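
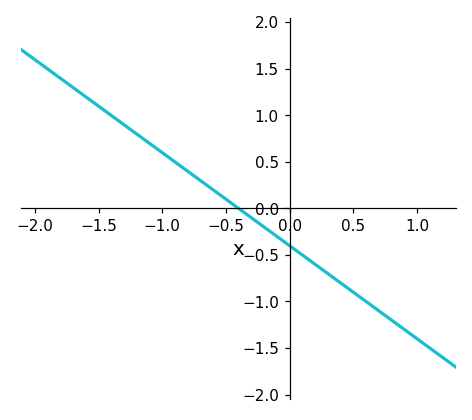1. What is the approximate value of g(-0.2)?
-0.2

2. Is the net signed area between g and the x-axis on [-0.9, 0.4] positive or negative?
negative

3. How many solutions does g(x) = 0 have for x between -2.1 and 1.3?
1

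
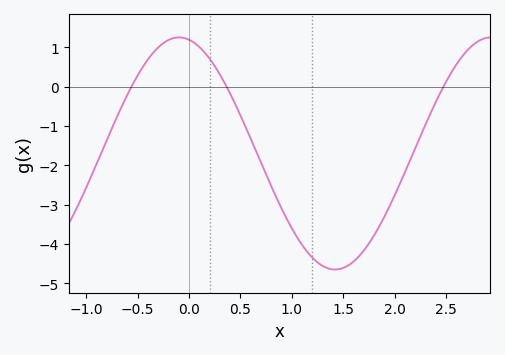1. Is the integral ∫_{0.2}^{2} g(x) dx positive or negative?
negative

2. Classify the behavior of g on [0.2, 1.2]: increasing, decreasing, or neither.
decreasing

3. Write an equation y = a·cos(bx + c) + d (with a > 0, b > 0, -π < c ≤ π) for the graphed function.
y = 2.95cos(2.07x + 0.202) - 1.7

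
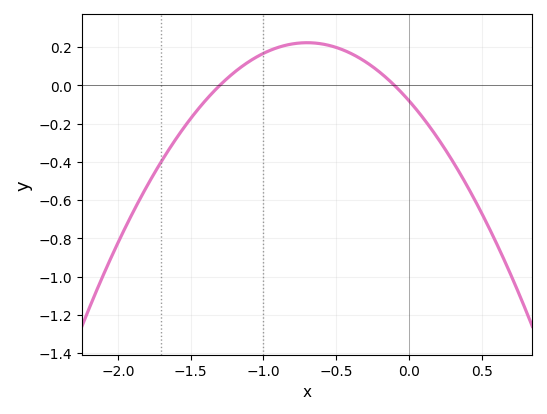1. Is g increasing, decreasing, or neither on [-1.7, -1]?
increasing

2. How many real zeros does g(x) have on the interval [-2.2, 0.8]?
2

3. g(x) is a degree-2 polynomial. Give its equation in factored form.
y = -0.62(x + 1.3)(x + 0.1)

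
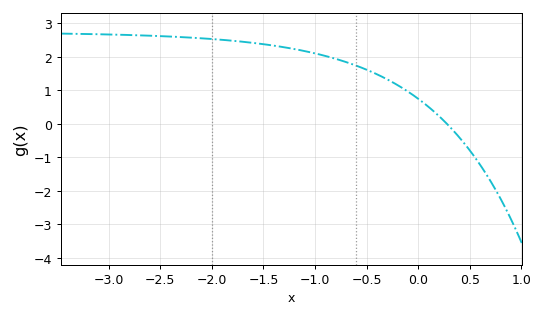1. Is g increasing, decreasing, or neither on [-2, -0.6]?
decreasing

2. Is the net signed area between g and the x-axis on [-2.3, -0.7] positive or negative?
positive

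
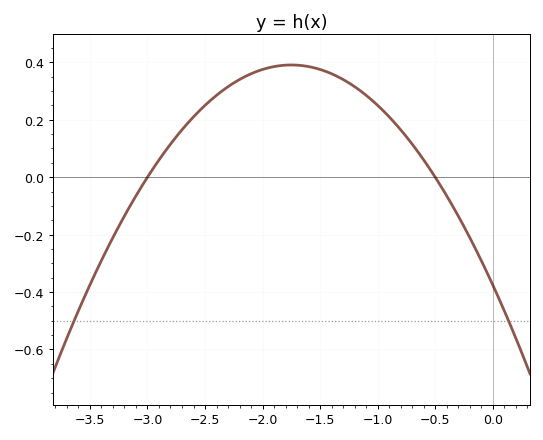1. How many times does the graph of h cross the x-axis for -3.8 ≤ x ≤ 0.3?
2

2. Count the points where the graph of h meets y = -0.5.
2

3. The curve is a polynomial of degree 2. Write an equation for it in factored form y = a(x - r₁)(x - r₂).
y = -0.25(x + 3)(x + 0.5)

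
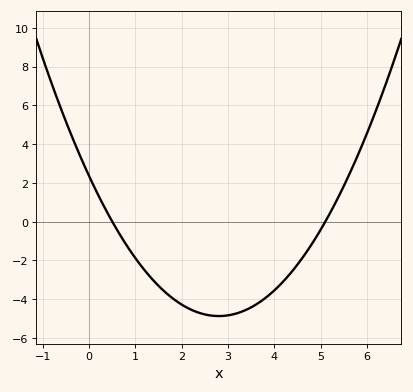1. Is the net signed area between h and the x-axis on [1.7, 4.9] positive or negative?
negative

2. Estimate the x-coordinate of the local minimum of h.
2.8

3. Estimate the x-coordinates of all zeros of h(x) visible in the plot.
0.4, 5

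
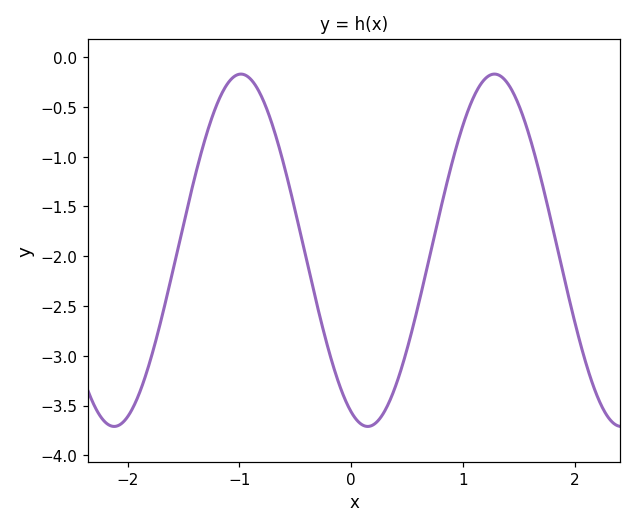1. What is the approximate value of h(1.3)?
-0.172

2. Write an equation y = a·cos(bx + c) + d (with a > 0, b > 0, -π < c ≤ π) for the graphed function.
y = 1.77cos(2.77x + 2.73) - 1.94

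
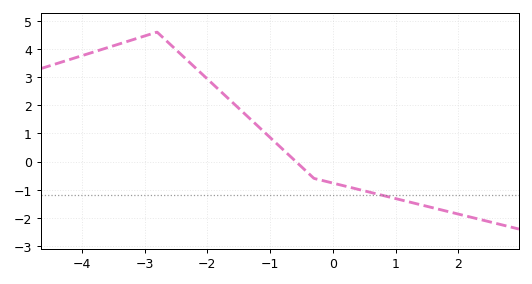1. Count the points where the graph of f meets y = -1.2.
1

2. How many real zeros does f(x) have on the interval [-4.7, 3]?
1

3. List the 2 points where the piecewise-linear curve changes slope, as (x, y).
(-2.8, 4.6); (-0.3, -0.6)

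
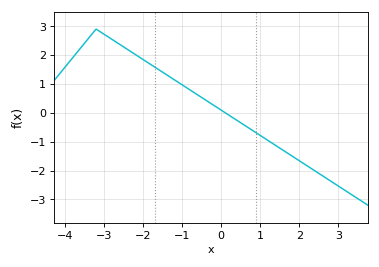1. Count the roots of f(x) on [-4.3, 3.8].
1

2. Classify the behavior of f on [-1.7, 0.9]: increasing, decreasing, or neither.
decreasing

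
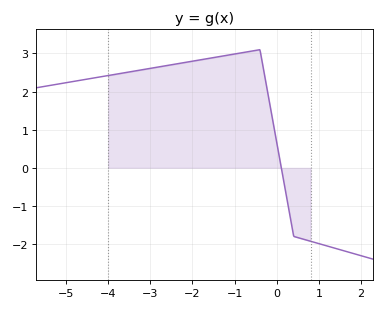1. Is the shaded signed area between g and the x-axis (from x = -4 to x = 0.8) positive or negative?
positive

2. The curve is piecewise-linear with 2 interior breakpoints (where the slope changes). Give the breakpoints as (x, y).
(-0.4, 3.1); (0.4, -1.8)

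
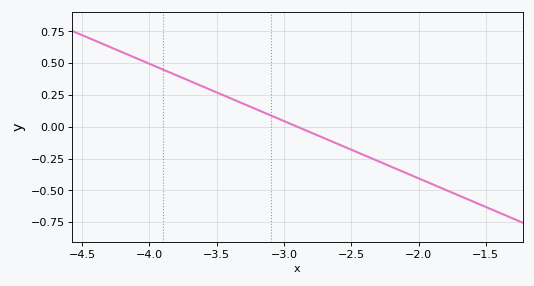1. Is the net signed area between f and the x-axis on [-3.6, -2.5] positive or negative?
positive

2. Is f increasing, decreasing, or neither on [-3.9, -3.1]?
decreasing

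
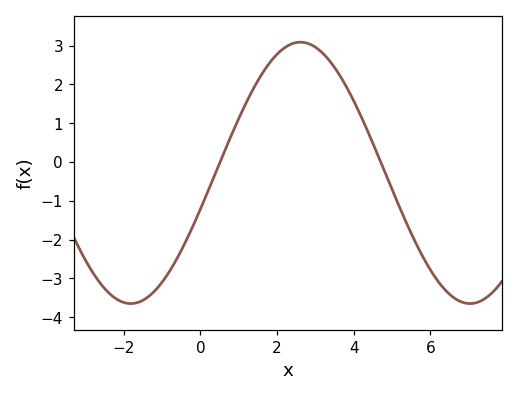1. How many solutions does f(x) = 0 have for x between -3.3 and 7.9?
2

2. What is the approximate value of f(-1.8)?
-3.65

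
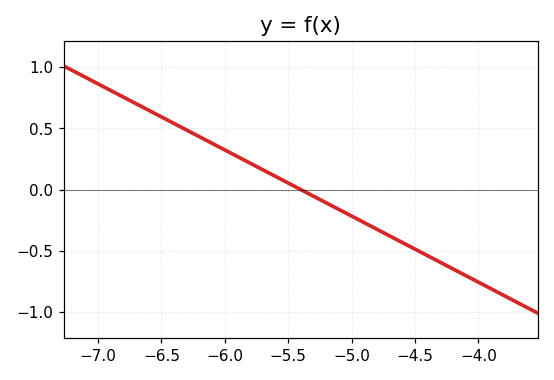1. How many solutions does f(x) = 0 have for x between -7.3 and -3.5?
1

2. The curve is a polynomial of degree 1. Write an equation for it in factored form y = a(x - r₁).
y = -0.54(x + 5.4)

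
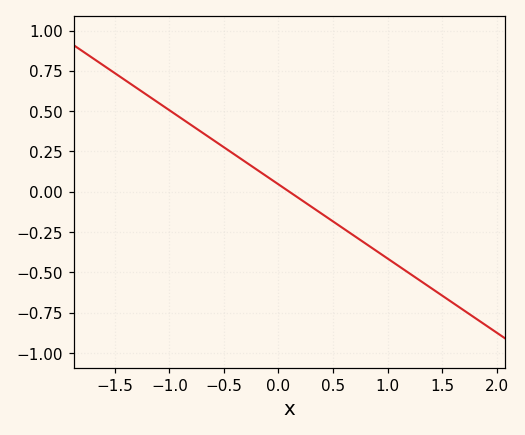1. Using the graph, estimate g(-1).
0.506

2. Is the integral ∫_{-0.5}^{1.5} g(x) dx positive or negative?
negative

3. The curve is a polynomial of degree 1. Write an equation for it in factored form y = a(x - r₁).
y = -0.46(x - 0.1)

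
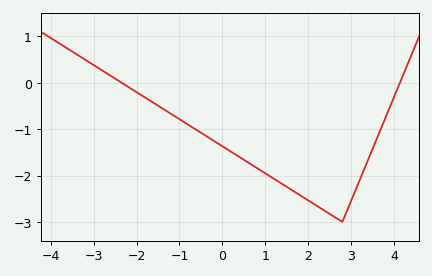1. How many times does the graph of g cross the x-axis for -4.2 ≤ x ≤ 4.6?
2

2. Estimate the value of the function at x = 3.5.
-1.4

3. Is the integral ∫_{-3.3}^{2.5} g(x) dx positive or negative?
negative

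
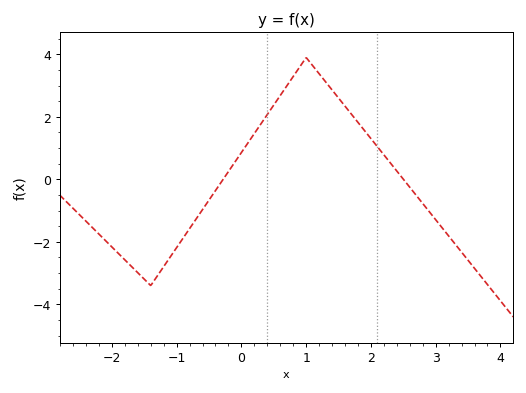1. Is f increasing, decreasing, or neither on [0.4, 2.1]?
neither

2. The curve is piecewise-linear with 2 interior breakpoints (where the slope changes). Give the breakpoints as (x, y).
(-1.4, -3.4); (1, 3.9)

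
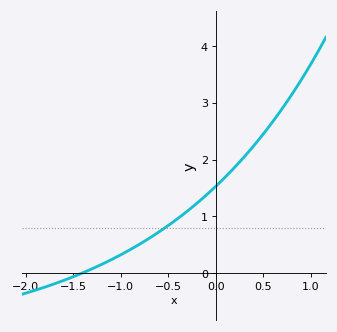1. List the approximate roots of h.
-1.41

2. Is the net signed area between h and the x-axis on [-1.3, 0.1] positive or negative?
positive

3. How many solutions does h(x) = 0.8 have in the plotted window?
1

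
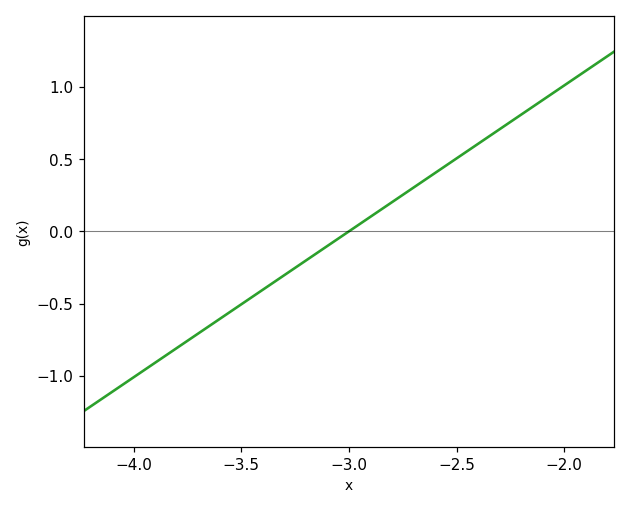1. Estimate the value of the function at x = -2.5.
0.505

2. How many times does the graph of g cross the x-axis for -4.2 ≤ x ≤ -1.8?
1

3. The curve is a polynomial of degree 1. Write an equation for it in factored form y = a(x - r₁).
y = 1.01(x + 3)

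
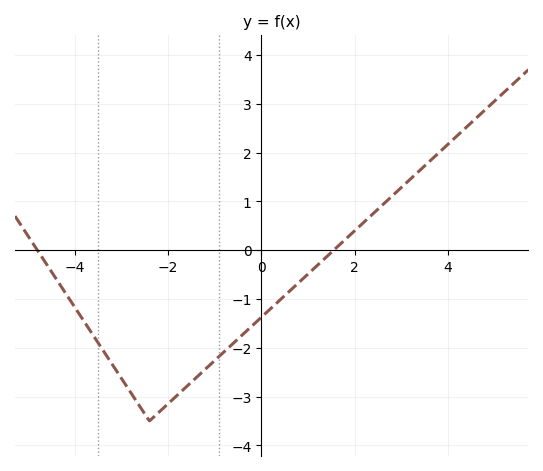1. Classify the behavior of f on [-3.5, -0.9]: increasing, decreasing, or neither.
neither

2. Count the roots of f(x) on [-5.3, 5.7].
2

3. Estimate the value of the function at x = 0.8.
-0.663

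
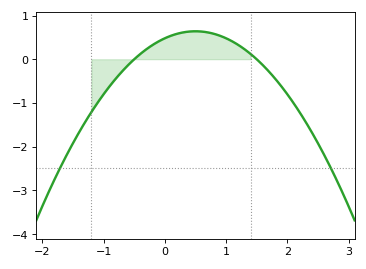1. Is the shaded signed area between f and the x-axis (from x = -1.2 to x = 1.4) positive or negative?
positive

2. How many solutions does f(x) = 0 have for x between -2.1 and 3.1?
2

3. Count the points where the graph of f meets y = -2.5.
2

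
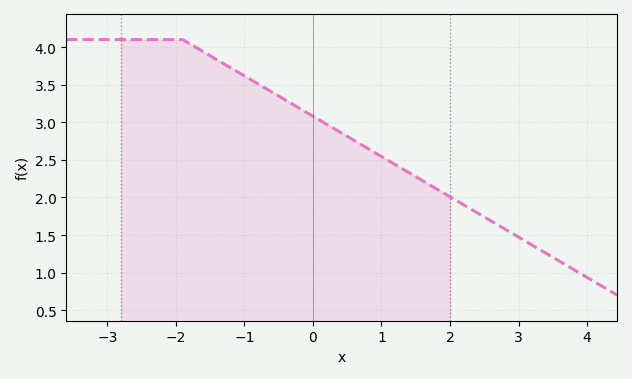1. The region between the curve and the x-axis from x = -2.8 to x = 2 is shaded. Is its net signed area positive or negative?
positive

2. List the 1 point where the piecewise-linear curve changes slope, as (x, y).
(-1.9, 4.1)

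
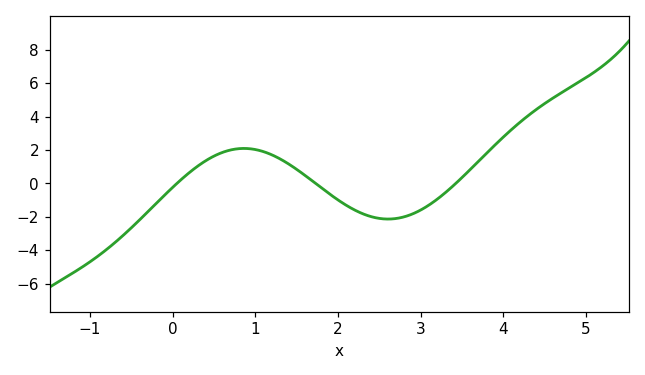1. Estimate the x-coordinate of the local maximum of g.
0.864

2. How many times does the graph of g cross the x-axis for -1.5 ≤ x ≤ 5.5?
3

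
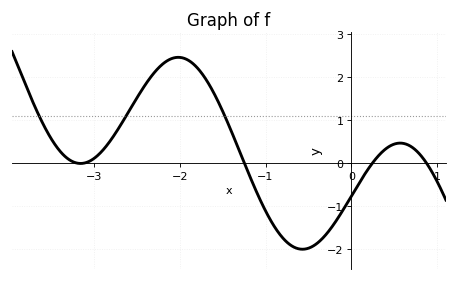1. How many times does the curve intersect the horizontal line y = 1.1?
3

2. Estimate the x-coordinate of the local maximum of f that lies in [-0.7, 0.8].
0.569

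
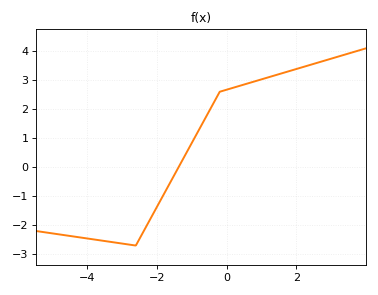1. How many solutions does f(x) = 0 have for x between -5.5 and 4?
1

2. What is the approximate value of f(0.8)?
3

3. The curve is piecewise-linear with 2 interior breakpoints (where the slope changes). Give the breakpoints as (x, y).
(-2.6, -2.7); (-0.2, 2.6)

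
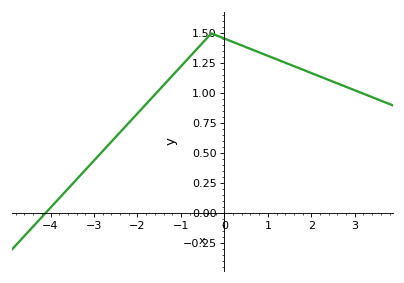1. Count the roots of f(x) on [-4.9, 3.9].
1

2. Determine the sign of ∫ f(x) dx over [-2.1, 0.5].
positive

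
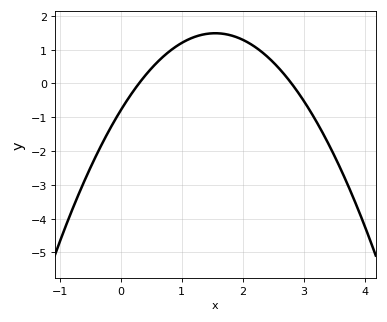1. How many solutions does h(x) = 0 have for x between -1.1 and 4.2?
2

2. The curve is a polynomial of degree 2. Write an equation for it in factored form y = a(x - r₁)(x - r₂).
y = -0.95(x - 0.3)(x - 2.8)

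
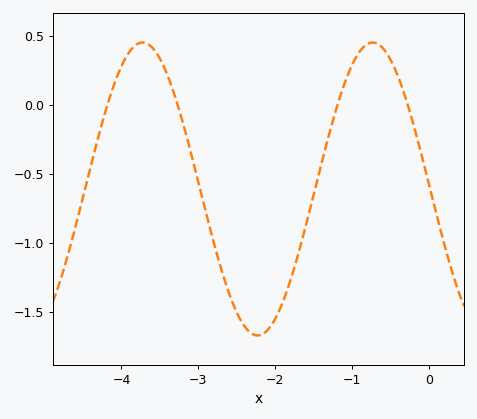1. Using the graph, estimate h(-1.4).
-0.428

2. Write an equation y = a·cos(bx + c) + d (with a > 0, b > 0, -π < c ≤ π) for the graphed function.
y = 1.06cos(2.1x + 1.54) - 0.61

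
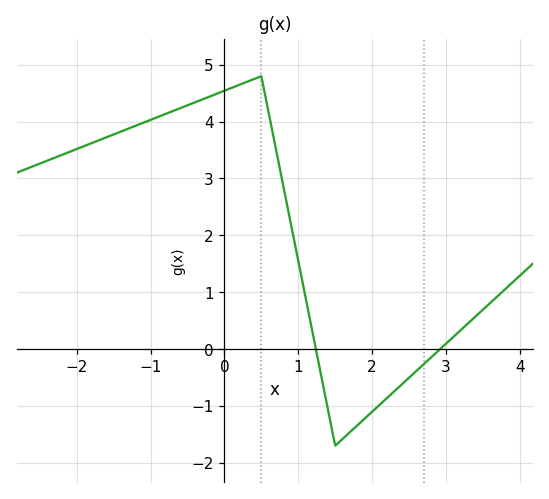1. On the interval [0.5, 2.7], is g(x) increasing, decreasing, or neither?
neither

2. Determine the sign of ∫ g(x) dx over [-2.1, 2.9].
positive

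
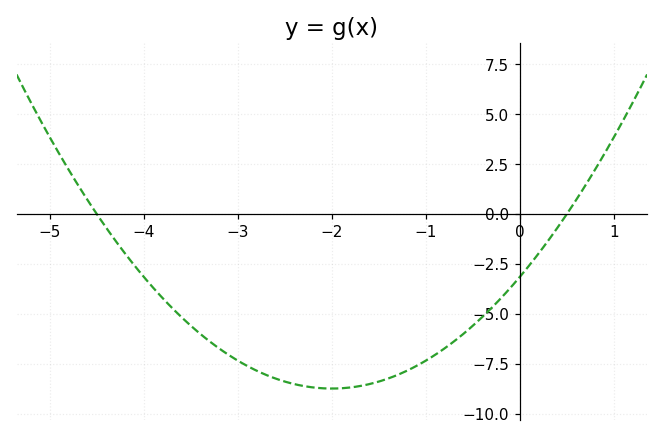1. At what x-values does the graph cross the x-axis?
-4.5, 0.5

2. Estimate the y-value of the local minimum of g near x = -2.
-8.75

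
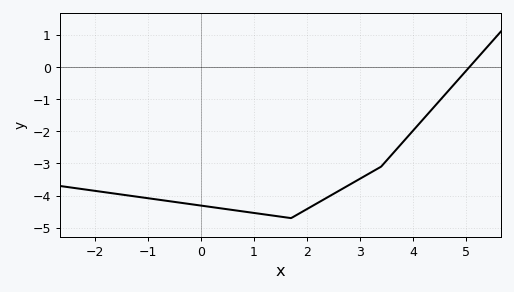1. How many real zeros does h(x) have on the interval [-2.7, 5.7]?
1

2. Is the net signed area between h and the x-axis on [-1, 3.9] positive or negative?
negative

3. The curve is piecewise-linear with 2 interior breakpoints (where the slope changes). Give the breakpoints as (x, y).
(1.7, -4.7); (3.4, -3.1)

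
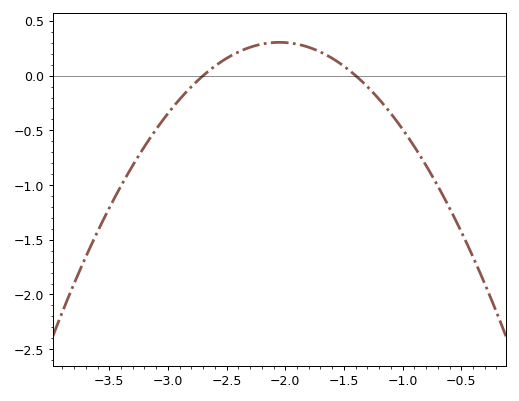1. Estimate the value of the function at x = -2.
0.3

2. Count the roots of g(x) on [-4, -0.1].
2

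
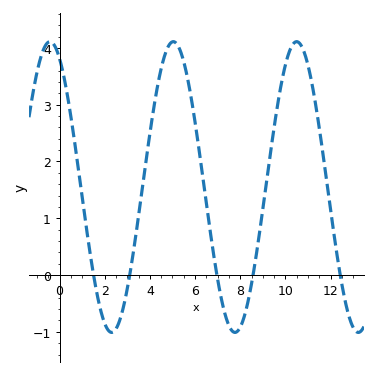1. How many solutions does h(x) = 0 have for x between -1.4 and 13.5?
5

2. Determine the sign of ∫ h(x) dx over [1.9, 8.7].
positive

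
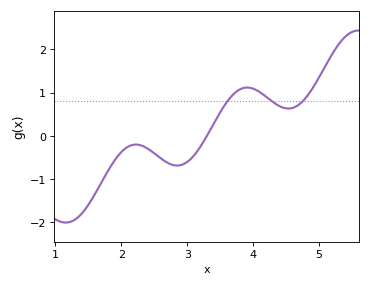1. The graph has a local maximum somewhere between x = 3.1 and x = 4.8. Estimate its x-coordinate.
3.9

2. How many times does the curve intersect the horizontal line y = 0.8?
3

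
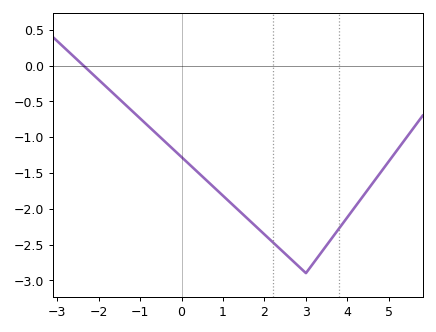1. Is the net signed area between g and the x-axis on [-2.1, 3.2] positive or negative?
negative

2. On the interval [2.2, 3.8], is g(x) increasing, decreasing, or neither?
neither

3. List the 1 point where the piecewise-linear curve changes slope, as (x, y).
(3, -2.9)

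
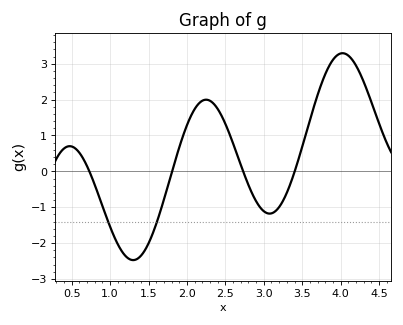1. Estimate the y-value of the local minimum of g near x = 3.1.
-1.2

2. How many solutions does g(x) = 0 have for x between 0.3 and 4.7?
4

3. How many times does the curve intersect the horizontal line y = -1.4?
2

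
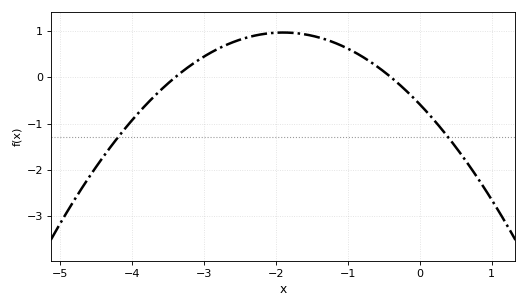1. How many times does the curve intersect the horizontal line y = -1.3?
2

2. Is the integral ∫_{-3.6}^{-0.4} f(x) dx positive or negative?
positive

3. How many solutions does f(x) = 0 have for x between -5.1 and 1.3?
2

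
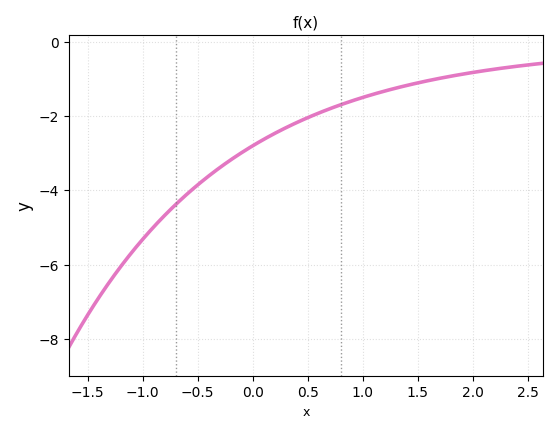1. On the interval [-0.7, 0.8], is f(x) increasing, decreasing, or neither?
increasing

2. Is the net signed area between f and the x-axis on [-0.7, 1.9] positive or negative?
negative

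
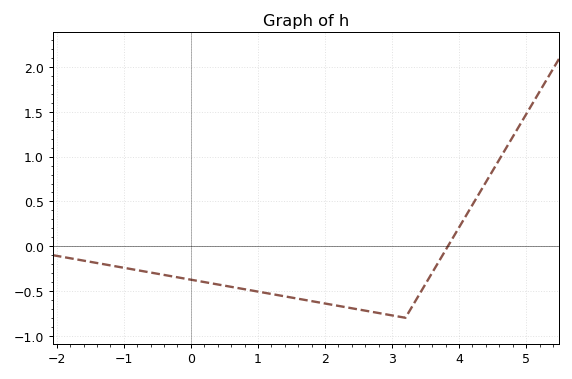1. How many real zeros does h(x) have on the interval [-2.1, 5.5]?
1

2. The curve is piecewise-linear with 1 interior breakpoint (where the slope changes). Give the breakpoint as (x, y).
(3.2, -0.8)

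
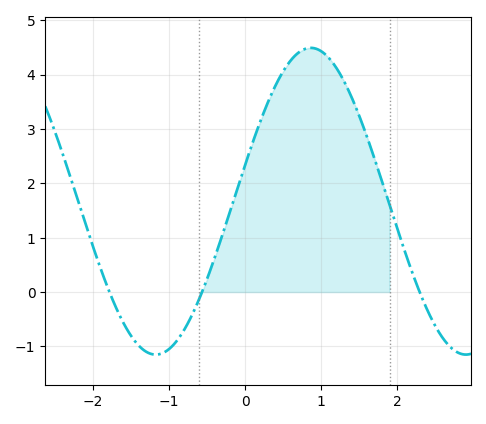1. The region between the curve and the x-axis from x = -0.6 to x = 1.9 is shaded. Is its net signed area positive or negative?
positive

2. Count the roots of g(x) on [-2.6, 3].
3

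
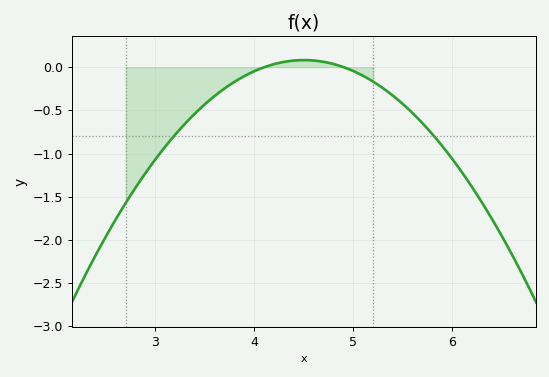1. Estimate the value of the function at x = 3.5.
-0.45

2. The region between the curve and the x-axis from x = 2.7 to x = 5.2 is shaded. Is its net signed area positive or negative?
negative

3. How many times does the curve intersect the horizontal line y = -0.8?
2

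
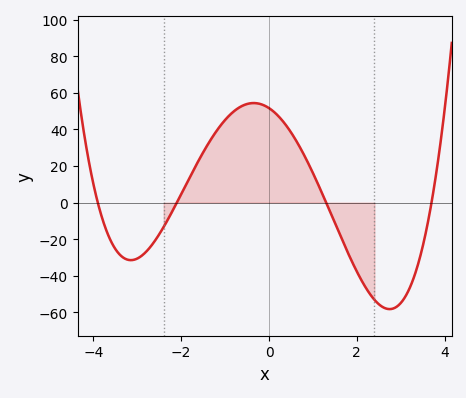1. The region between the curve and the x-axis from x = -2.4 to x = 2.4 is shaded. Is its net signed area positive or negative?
positive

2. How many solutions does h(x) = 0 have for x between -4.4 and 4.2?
4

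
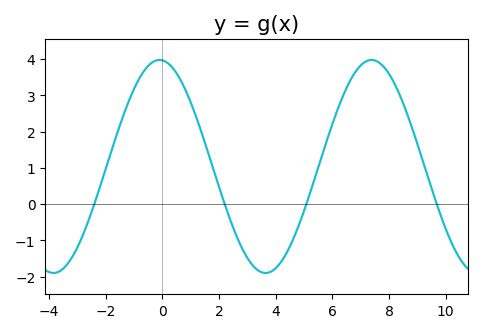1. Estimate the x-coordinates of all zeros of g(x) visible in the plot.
-2.4, 2.2, 5.08, 9.68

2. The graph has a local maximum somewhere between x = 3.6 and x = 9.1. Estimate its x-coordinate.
7.39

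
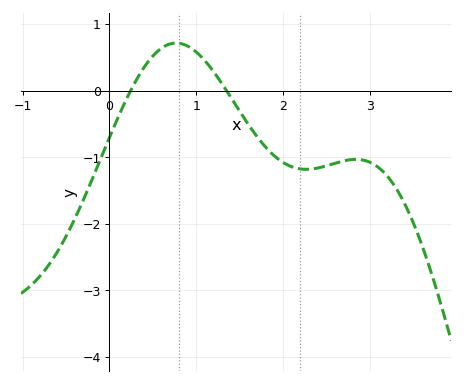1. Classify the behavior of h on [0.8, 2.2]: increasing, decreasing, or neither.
decreasing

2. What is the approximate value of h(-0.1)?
-1.02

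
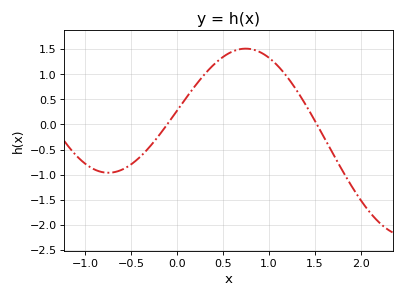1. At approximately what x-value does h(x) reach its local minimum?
-0.746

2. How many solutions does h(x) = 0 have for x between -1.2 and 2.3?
2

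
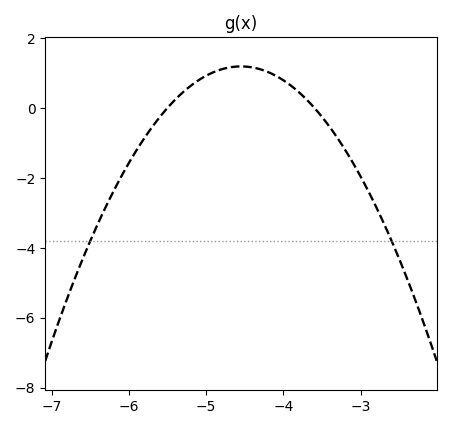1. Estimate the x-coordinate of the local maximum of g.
-4.5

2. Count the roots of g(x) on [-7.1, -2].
2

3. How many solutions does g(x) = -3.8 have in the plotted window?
2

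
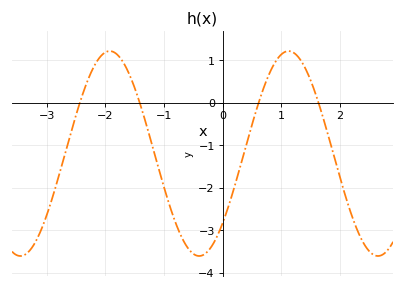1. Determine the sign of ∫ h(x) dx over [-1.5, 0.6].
negative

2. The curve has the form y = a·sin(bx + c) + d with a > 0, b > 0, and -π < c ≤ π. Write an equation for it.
y = 2.41sin(2.1x - 0.75) - 1.19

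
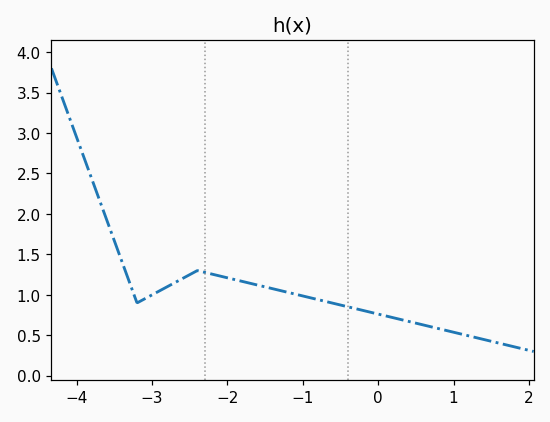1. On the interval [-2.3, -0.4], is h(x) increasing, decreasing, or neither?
decreasing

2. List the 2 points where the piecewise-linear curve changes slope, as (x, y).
(-3.2, 0.9); (-2.4, 1.3)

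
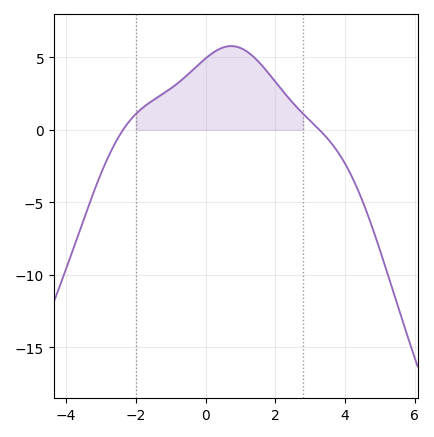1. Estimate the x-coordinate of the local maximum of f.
0.736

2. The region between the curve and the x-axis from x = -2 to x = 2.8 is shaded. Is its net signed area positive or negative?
positive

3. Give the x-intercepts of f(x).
-2.37, 3.27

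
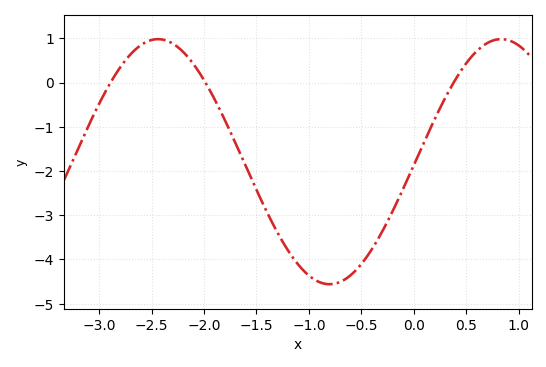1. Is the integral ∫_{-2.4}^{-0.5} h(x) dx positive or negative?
negative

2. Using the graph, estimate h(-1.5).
-2.4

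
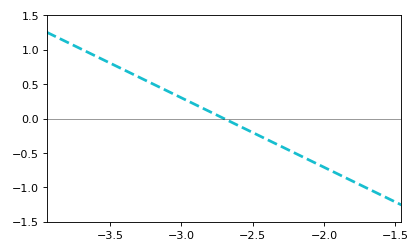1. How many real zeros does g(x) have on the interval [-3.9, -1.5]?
1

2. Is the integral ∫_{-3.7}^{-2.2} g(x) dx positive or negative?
positive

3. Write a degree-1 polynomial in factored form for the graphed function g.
y = -1.01(x + 2.7)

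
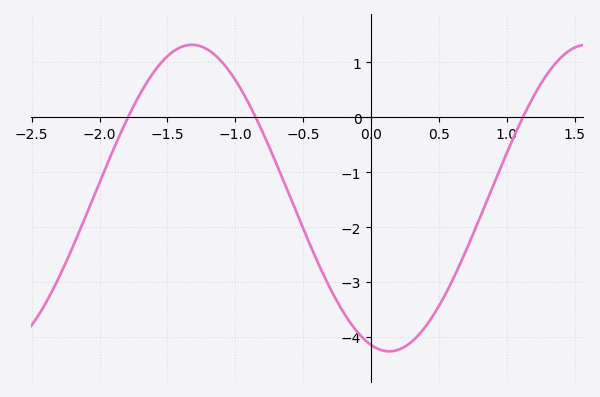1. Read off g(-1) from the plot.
0.7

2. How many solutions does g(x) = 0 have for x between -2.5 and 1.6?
3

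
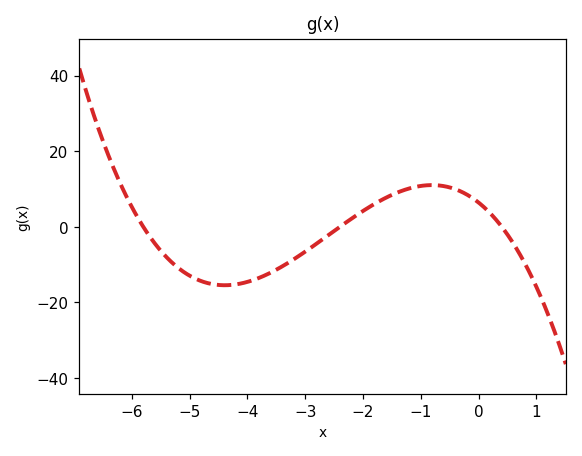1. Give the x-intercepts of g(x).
-5.8, -2.4, 0.4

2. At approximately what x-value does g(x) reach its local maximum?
-0.807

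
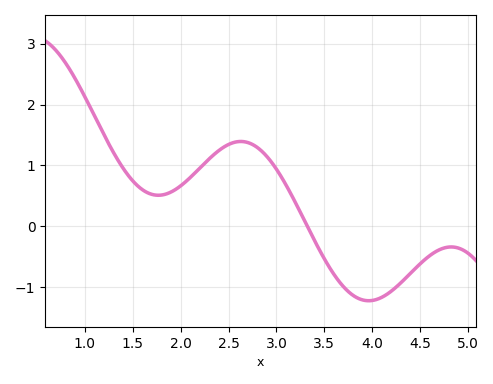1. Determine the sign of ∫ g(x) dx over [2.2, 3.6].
positive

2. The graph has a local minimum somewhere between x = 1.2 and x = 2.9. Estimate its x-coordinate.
1.8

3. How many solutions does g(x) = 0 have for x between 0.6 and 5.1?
1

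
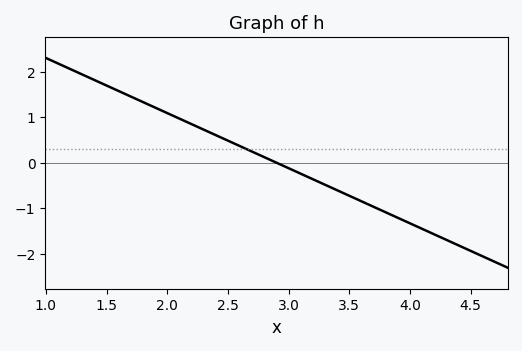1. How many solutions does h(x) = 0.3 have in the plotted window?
1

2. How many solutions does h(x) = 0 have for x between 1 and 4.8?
1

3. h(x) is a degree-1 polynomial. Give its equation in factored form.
y = -1.21(x - 2.9)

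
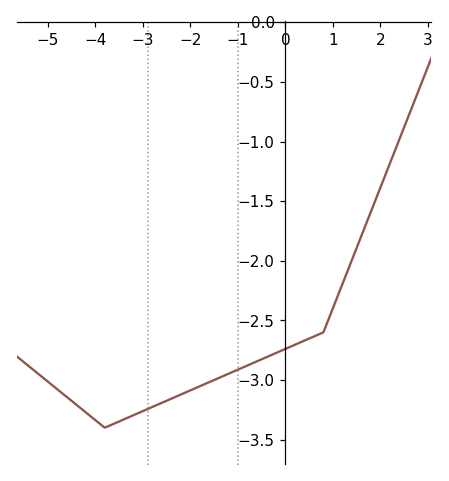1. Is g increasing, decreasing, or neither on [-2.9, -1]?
increasing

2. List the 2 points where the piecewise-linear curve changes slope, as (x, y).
(-3.8, -3.4); (0.8, -2.6)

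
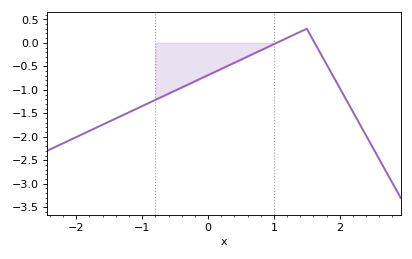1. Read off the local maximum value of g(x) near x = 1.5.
0.3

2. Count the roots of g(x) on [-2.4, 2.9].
2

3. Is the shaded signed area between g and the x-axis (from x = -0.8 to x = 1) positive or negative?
negative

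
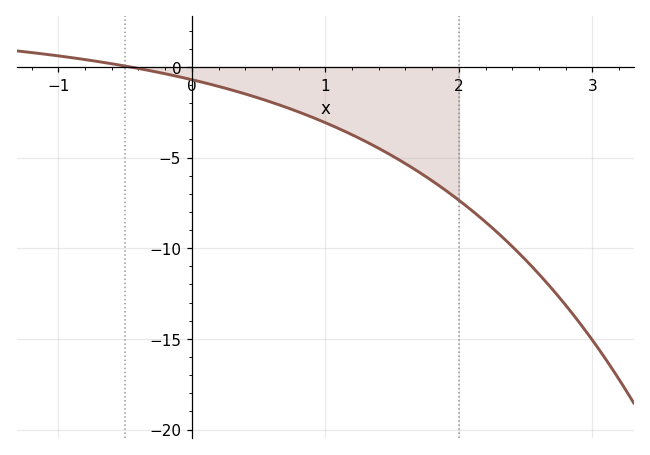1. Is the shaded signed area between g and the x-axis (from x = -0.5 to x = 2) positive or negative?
negative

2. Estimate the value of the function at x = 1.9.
-7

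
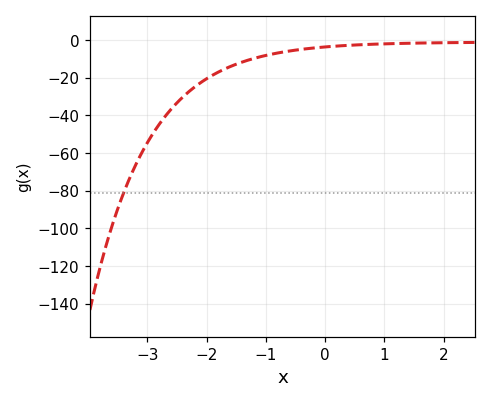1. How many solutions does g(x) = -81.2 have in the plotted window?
1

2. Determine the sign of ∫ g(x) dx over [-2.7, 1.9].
negative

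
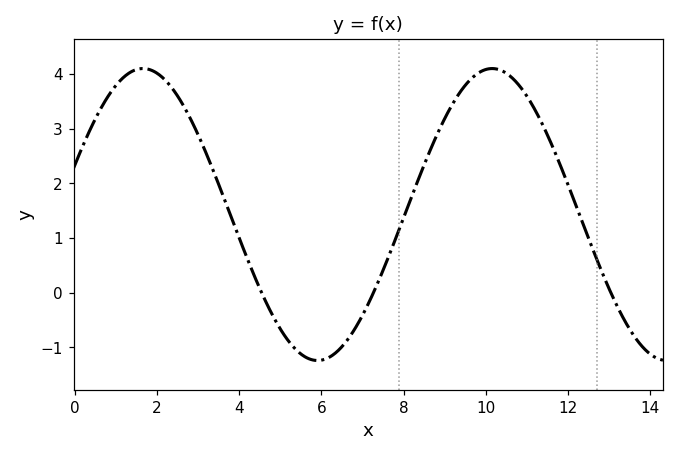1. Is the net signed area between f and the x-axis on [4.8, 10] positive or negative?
positive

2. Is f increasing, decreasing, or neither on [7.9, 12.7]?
neither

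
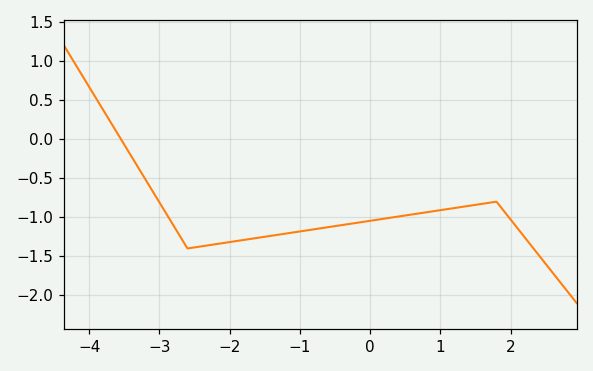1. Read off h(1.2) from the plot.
-0.882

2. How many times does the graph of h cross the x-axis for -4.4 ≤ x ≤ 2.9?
1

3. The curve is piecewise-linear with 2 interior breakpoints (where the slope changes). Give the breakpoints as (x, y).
(-2.6, -1.4); (1.8, -0.8)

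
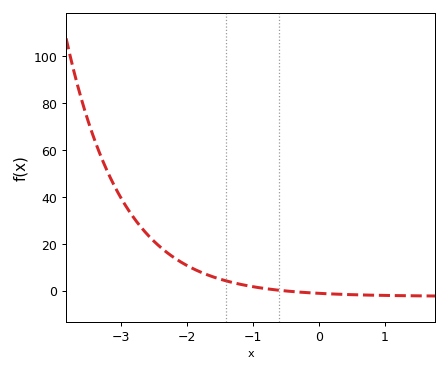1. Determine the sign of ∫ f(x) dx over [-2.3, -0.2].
positive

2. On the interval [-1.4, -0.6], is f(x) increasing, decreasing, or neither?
decreasing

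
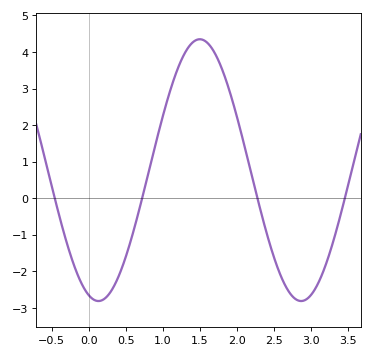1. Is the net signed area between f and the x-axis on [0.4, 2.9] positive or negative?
positive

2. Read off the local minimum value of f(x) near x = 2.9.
-2.81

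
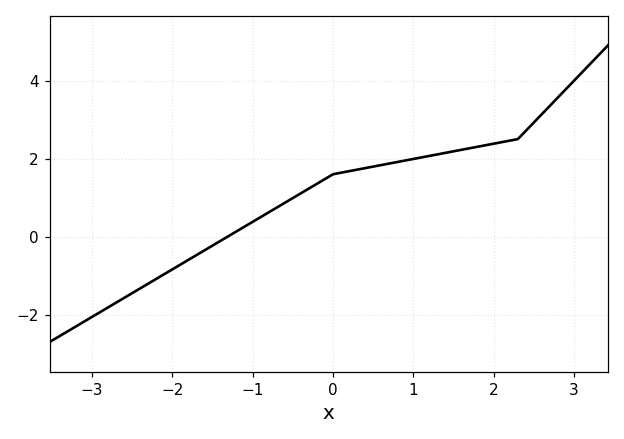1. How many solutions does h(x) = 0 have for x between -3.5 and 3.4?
1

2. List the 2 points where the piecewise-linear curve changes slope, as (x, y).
(0, 1.6); (2.3, 2.5)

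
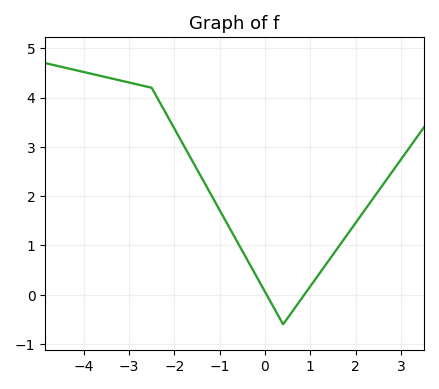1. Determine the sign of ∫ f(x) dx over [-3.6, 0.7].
positive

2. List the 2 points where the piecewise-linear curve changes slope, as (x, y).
(-2.5, 4.2); (0.4, -0.6)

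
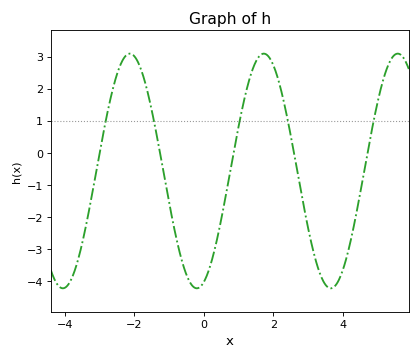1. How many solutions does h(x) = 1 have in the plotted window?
5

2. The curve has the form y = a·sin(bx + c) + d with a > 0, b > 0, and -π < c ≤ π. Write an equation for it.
y = 3.66sin(1.6x - 1.2) - 0.56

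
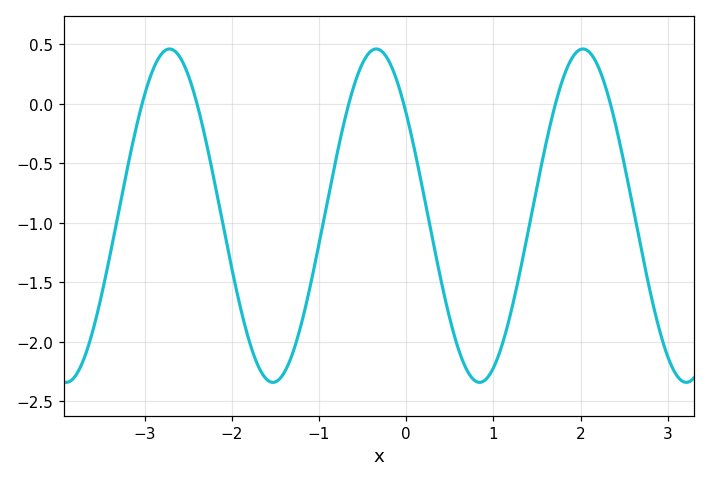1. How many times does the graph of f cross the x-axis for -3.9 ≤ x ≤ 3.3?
6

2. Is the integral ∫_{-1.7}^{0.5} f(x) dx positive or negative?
negative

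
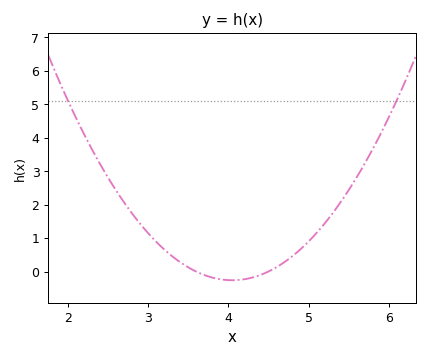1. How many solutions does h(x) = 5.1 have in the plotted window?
2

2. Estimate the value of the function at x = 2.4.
3.23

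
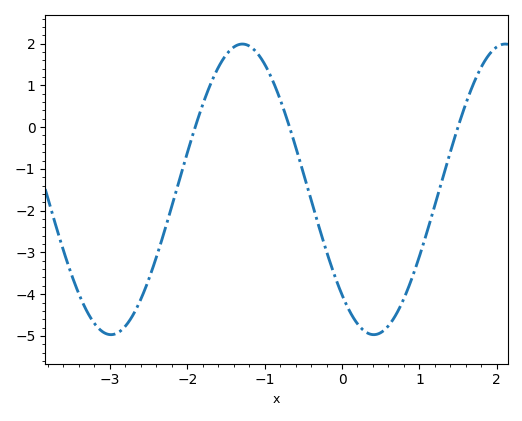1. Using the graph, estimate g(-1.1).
1.78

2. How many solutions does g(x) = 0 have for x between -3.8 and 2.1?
3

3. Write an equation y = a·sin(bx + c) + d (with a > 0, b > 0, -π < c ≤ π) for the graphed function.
y = 3.48sin(1.85x - 2.33) - 1.49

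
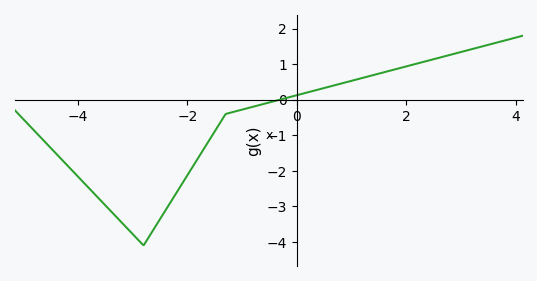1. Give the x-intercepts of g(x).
-0.4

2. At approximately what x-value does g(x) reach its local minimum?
-2.8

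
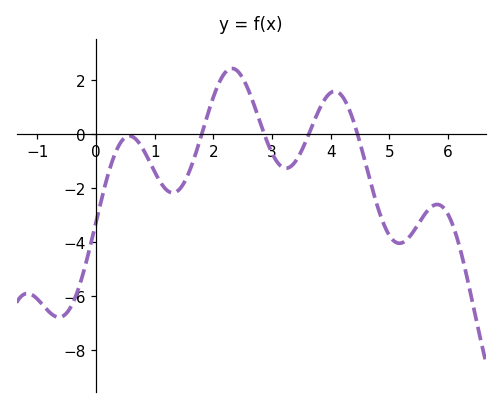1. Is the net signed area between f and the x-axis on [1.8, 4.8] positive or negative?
positive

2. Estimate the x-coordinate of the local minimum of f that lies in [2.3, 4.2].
3.2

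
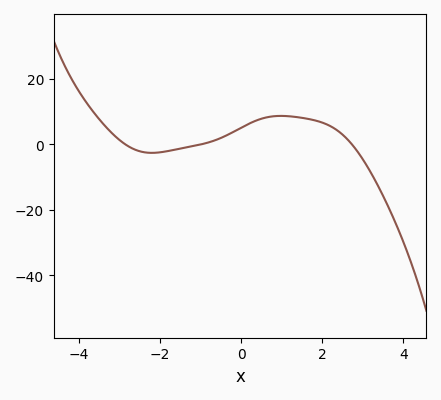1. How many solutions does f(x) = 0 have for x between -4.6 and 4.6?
3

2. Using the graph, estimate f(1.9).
8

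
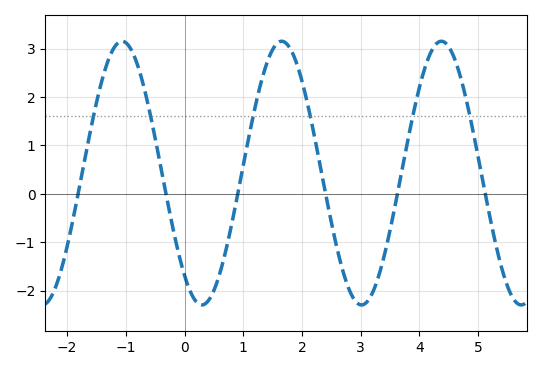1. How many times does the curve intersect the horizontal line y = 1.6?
6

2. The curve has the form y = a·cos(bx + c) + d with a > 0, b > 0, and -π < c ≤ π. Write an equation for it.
y = 2.72cos(2.31x + 2.46) + 0.43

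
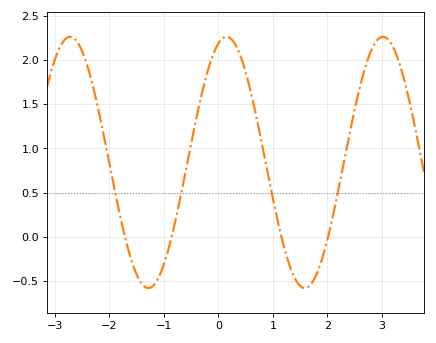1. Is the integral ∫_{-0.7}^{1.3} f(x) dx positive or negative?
positive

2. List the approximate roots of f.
-1.71, -0.856, 1.16, 2.01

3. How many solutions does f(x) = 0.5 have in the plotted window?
4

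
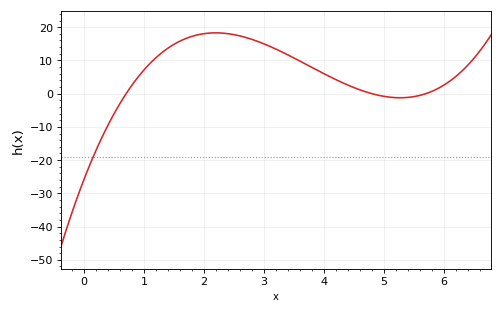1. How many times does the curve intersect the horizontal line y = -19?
1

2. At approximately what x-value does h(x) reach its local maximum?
2.2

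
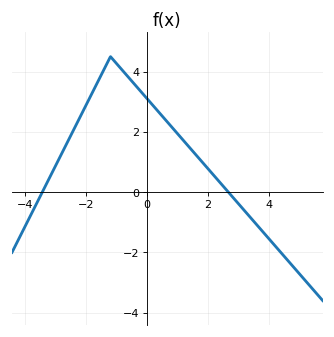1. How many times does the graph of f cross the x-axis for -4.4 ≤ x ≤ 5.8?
2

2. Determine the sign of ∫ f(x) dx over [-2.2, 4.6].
positive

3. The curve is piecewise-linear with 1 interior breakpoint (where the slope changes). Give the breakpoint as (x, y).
(-1.2, 4.5)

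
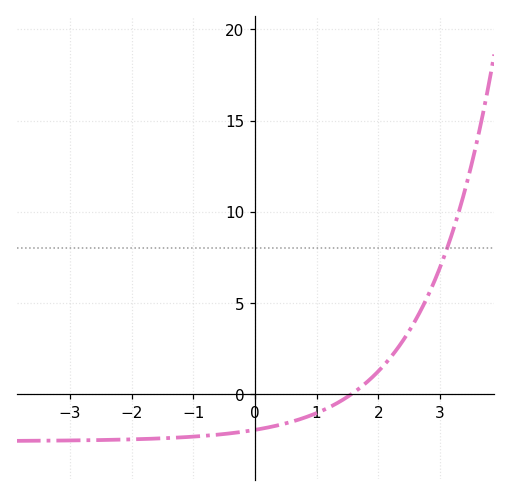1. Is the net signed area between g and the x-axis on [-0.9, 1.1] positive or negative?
negative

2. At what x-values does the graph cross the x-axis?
1.6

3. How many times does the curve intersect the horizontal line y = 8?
1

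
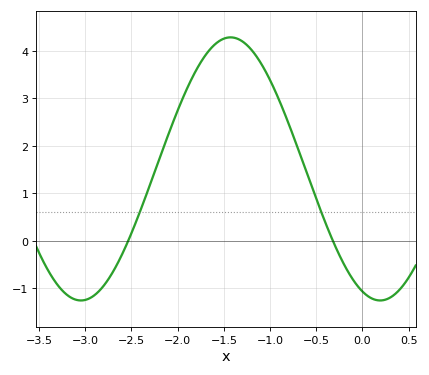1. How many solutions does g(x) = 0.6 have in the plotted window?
2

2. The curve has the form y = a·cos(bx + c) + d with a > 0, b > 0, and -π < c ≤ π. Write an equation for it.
y = 2.77cos(1.9x + 2.8) + 1.51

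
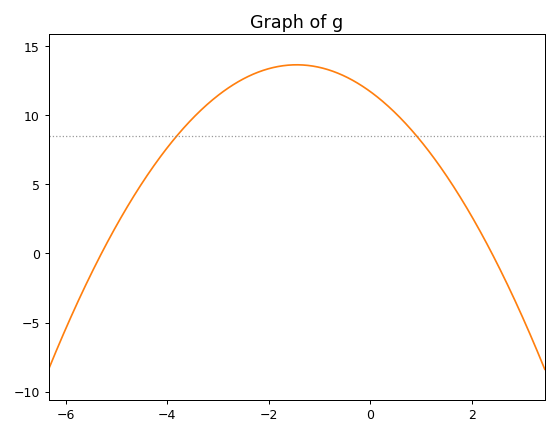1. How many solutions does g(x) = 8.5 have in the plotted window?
2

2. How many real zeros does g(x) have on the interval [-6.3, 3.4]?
2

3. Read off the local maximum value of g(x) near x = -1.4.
13.6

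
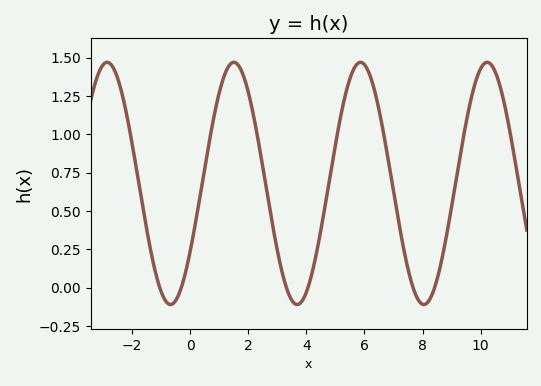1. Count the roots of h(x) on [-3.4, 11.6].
6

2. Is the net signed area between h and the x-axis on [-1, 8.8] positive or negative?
positive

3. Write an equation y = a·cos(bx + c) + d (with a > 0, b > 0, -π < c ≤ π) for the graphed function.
y = 0.79cos(1.44x - 2.16) + 0.68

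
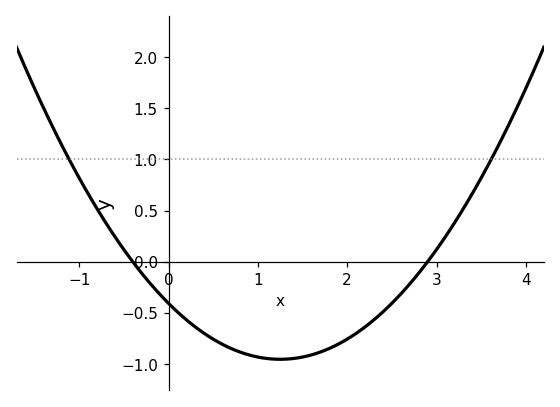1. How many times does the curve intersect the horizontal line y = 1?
2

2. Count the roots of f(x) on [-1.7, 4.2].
2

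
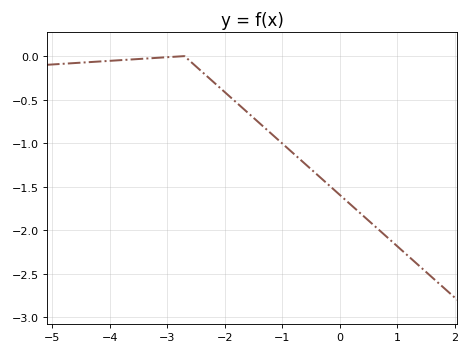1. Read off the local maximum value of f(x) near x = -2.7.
0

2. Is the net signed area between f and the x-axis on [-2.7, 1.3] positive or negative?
negative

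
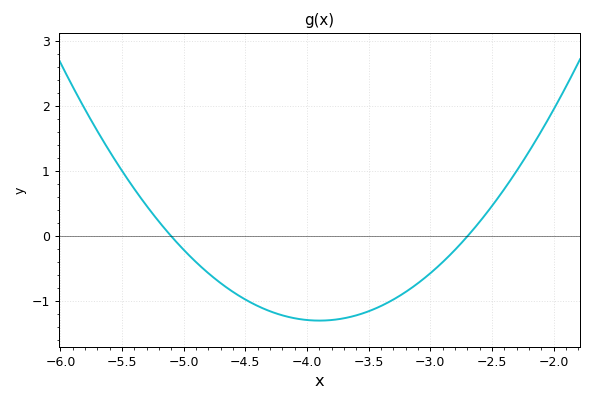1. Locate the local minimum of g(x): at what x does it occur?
-3.9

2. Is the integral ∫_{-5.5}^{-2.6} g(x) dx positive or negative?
negative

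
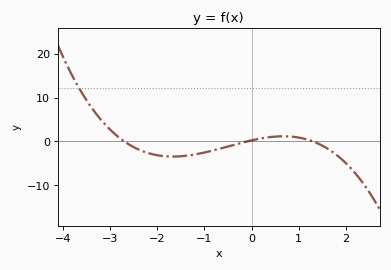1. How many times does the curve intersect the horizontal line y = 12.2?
1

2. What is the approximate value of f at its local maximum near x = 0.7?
1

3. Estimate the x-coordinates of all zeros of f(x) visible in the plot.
-2.7, -0.1, 1.3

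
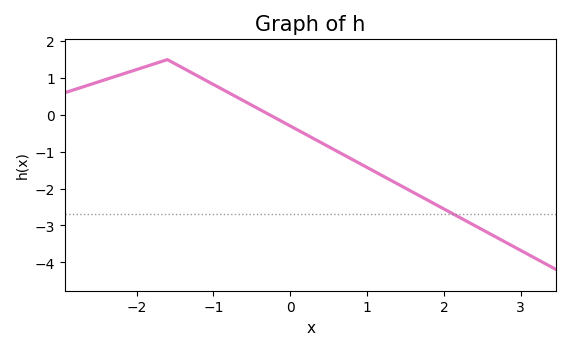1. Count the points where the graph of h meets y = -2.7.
1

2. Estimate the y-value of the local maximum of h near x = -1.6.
1.5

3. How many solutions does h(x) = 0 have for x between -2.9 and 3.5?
1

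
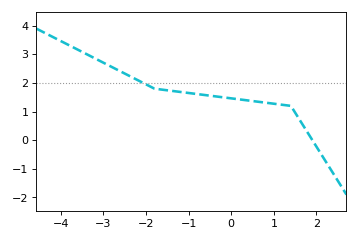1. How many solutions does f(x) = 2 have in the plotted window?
1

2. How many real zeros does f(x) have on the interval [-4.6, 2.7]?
1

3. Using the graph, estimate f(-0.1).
1.5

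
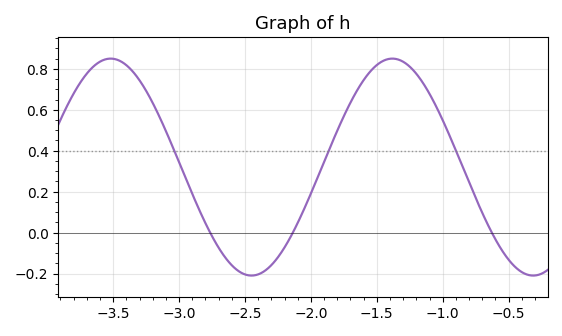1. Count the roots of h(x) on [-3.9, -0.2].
3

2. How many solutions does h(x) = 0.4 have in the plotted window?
3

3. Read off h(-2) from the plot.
0.191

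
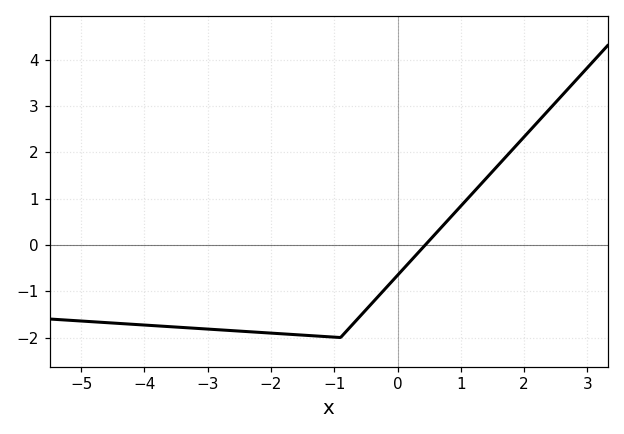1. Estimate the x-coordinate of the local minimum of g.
-1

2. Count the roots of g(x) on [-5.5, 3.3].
1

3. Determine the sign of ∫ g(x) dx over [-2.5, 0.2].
negative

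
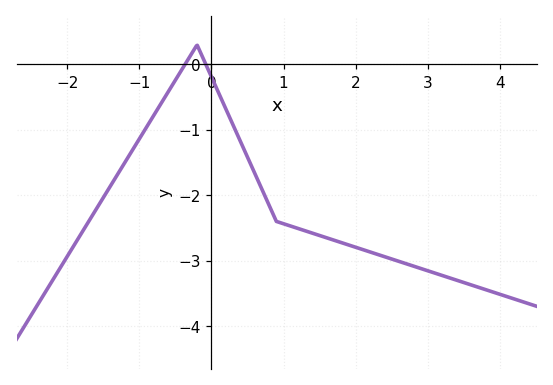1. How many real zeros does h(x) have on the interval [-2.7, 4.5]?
2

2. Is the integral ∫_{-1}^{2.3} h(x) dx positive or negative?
negative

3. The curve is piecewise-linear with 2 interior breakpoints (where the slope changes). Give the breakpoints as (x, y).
(-0.2, 0.3); (0.9, -2.4)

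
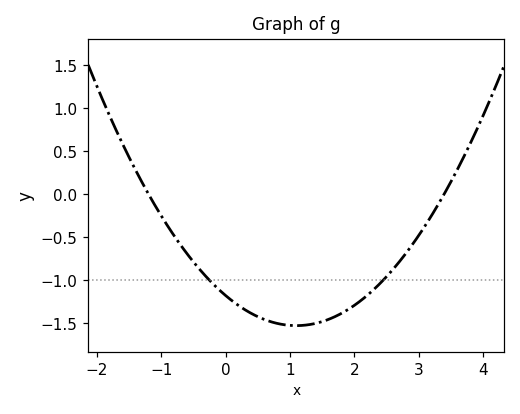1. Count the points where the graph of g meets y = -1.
2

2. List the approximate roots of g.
-1.2, 3.4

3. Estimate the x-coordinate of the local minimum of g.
1.1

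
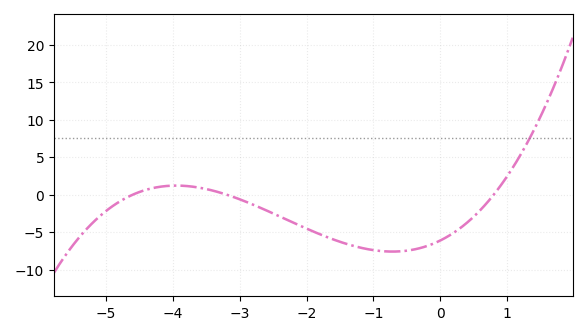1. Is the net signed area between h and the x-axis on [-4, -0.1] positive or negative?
negative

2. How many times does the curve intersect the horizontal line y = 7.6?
1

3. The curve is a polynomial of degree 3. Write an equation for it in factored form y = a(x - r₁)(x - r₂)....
y = 0.52(x + 4.6)(x + 3.2)(x - 0.8)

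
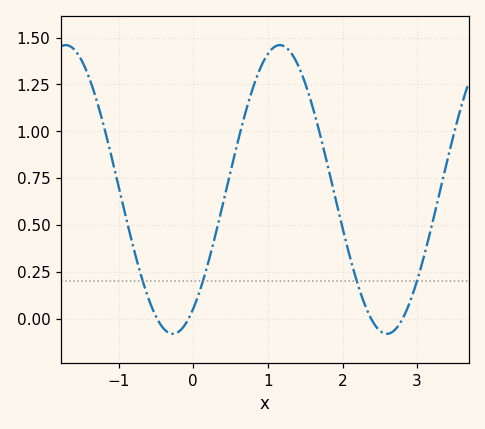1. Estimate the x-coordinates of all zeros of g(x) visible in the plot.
-0.5, -0.1, 2.4, 2.8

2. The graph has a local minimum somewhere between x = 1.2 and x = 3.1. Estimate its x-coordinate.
2.6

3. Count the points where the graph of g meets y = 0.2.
4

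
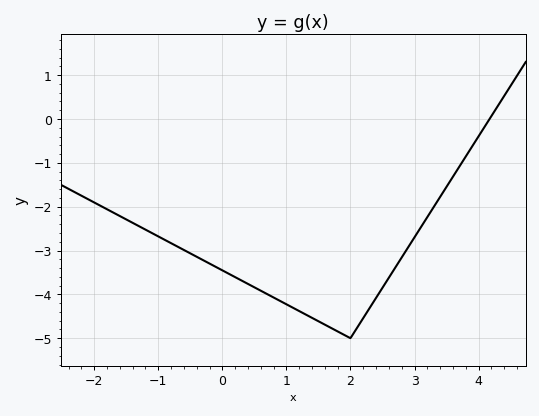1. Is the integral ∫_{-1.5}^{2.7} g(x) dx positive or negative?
negative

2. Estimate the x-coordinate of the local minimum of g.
2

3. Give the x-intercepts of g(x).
4.17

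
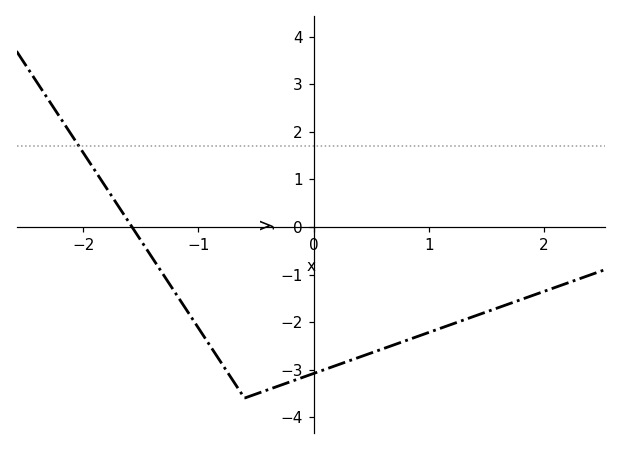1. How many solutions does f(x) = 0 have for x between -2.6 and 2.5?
1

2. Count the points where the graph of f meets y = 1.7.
1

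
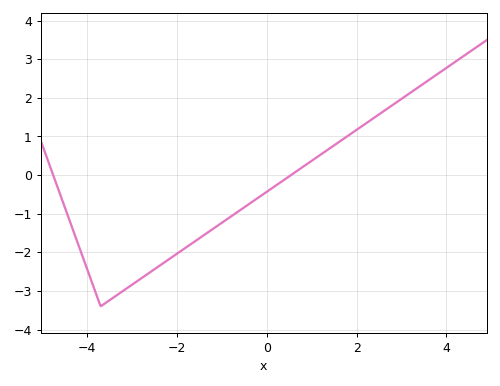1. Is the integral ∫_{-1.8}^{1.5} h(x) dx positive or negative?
negative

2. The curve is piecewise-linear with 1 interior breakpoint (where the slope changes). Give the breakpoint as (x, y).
(-3.7, -3.4)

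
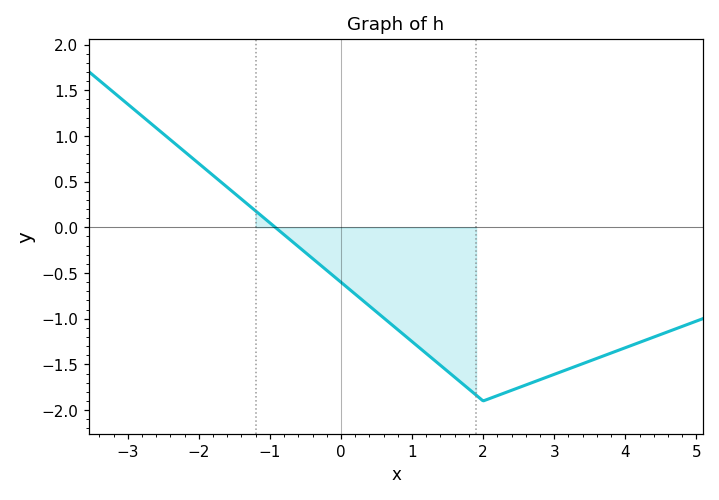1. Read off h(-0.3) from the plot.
-0.406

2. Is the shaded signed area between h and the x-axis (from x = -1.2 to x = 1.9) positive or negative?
negative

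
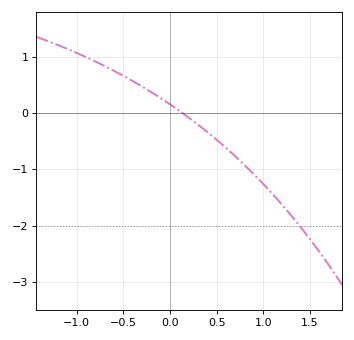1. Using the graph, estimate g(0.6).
-0.616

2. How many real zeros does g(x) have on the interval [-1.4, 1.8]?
1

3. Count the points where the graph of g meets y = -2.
1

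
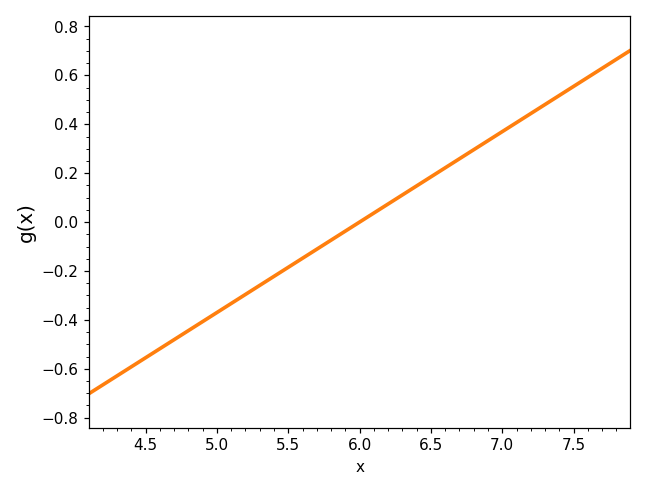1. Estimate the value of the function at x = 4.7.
-0.481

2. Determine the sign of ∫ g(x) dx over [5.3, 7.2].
positive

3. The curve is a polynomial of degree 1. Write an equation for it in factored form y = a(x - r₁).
y = 0.37(x - 6)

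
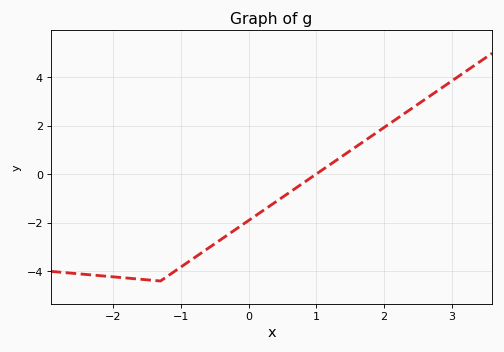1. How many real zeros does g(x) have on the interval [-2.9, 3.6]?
1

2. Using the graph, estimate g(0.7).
-0.56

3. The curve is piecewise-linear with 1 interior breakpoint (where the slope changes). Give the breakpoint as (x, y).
(-1.3, -4.4)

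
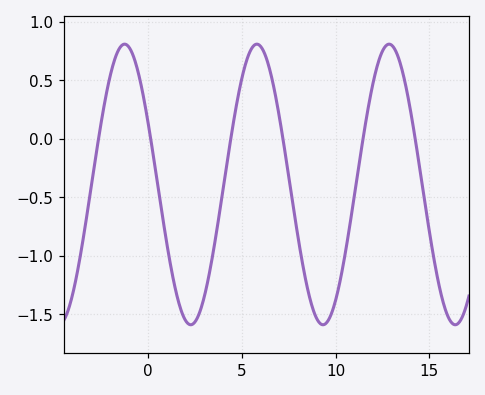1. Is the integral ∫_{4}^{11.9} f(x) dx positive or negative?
negative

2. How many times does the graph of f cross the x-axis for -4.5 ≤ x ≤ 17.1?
6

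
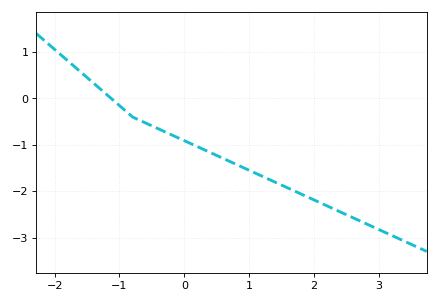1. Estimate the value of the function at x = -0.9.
-0.3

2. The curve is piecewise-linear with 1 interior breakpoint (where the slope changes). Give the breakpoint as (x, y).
(-0.8, -0.4)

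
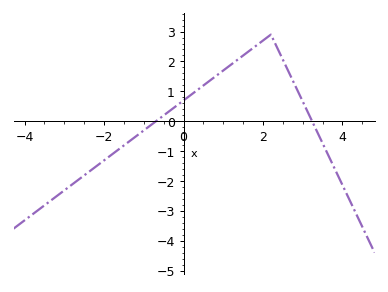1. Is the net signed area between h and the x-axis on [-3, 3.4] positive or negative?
positive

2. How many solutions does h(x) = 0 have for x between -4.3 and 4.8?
2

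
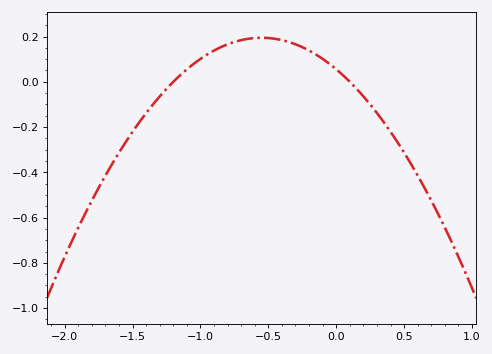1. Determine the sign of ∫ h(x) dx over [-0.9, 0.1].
positive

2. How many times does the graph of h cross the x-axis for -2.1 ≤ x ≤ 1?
2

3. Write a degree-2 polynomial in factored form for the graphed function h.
y = -0.46(x + 1.2)(x - 0.1)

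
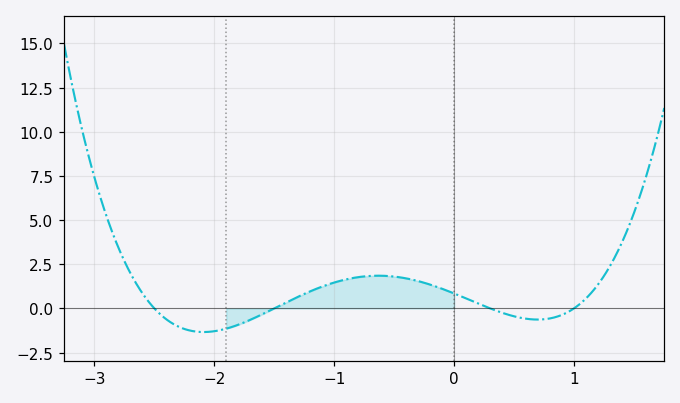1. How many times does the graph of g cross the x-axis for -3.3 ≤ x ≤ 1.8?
4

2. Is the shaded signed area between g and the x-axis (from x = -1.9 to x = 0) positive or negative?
positive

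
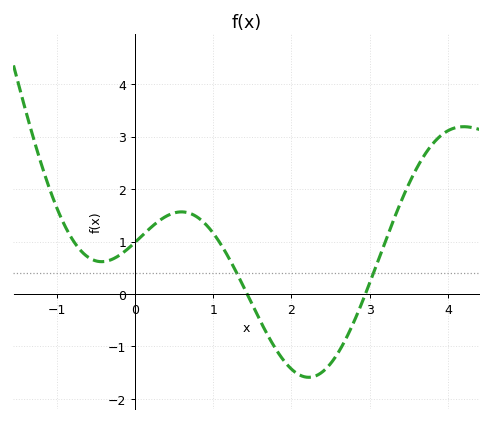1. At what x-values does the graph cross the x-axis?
1.43, 2.95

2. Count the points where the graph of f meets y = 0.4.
2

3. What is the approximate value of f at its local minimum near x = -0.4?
0.616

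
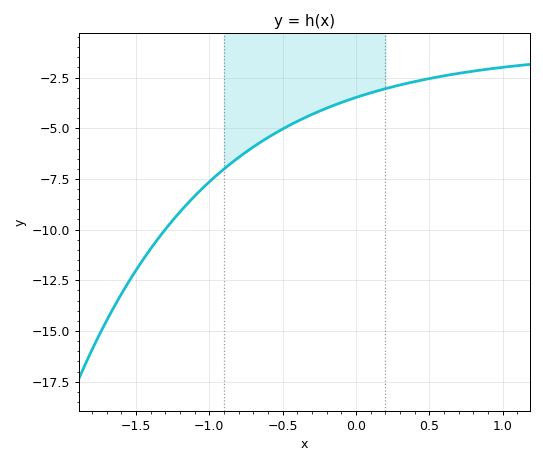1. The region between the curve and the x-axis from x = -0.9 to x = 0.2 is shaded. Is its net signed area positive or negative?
negative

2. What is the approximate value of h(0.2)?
-3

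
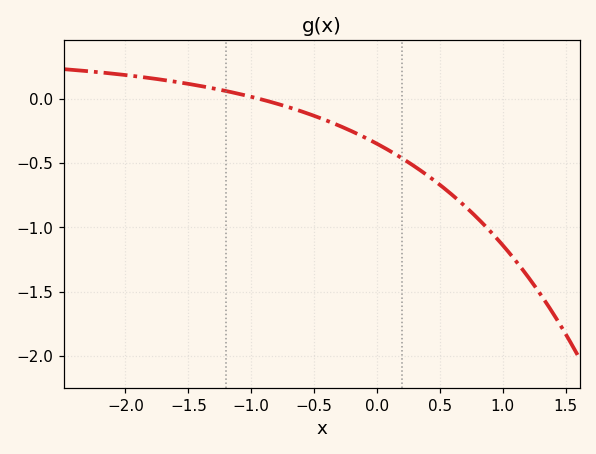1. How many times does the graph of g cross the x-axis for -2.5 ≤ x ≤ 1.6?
1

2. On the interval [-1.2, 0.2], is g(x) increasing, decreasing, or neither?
decreasing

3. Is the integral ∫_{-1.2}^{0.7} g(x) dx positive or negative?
negative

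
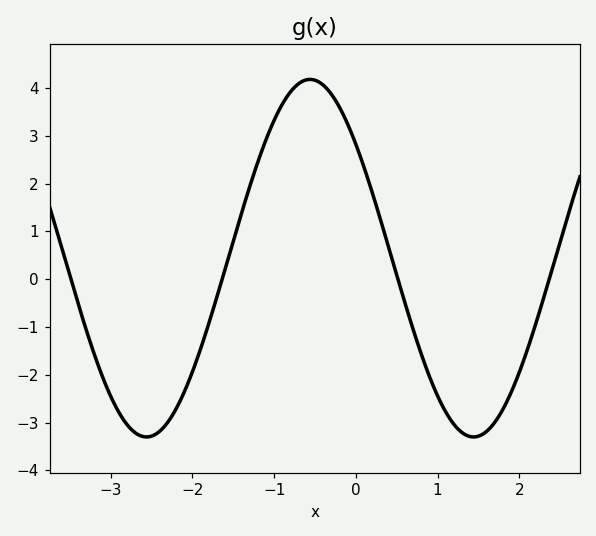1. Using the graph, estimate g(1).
-2.4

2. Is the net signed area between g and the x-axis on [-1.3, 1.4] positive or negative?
positive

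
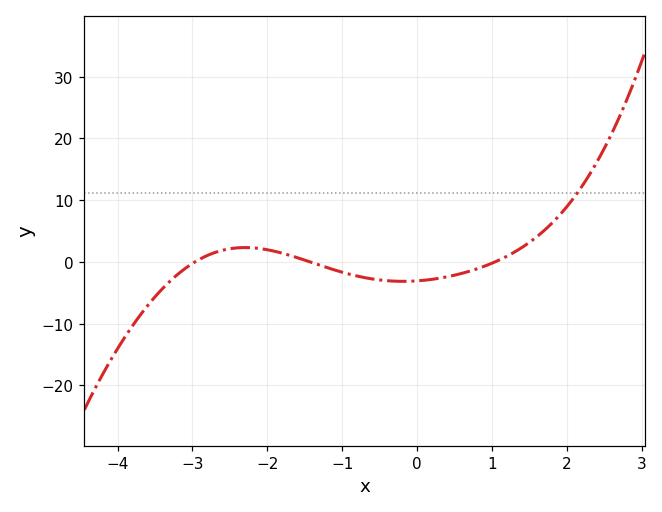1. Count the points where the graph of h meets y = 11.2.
1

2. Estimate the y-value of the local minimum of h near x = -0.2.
-3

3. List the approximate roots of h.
-3, -1.4, 1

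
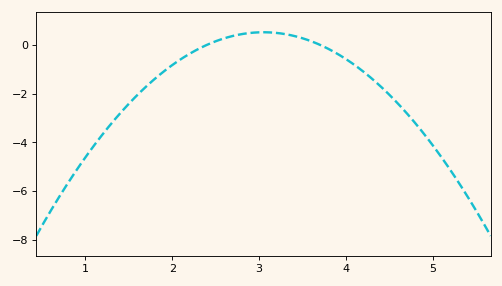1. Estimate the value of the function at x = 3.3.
0.4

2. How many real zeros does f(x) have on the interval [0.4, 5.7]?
2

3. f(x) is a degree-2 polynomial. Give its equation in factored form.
y = -1.22(x - 2.4)(x - 3.7)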